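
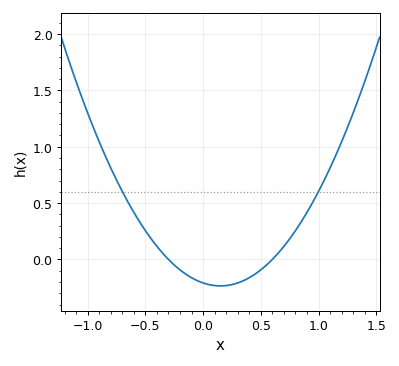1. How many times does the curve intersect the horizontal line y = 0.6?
2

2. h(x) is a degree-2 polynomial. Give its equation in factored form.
y = 1.16(x + 0.3)(x - 0.6)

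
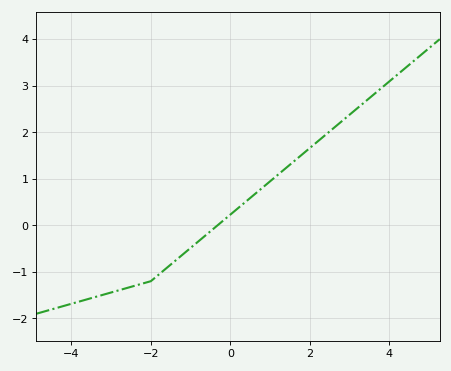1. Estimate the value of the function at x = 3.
2.4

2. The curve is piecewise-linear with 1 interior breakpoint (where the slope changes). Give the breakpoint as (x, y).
(-2, -1.2)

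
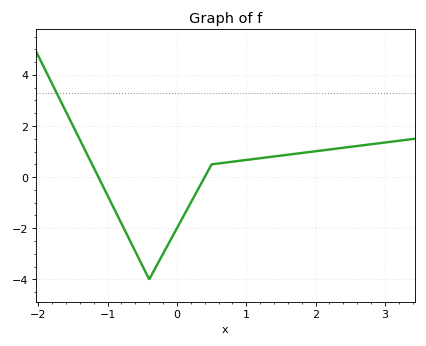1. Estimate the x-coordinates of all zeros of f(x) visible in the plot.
-1.13, 0.4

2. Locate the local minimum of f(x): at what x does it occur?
-0.399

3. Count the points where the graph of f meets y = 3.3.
1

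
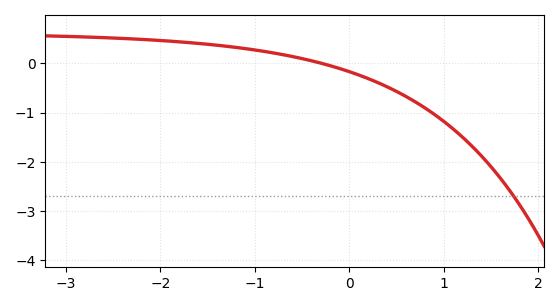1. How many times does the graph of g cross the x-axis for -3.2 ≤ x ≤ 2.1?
1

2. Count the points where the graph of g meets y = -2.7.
1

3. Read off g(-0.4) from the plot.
0.05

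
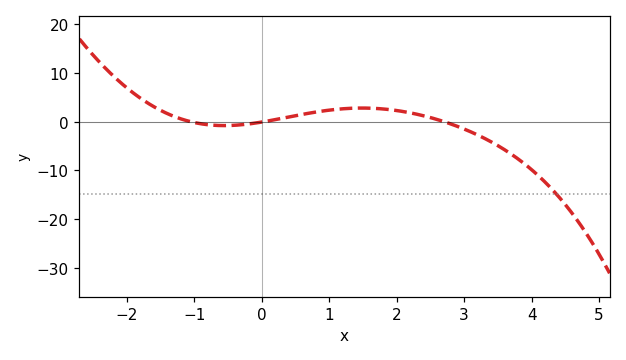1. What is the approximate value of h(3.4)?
-4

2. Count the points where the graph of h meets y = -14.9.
1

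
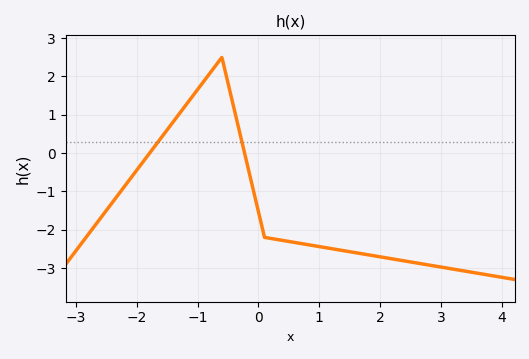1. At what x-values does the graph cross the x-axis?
-1.79, -0.228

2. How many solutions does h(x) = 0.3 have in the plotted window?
2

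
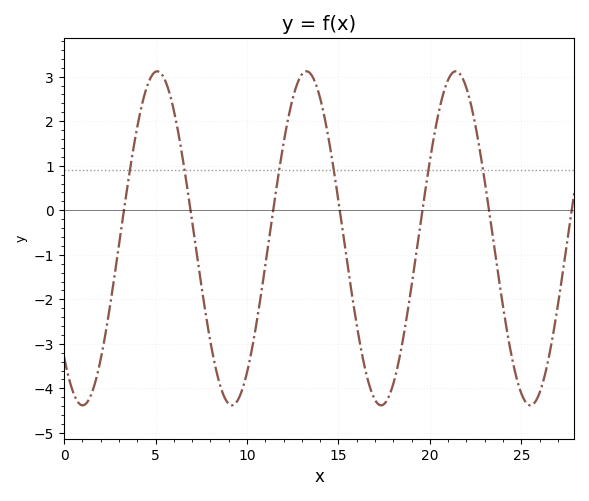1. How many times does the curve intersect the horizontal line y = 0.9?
6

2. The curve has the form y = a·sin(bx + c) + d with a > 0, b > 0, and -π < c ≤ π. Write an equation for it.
y = 3.75sin(0.77x - 2.4) - 0.63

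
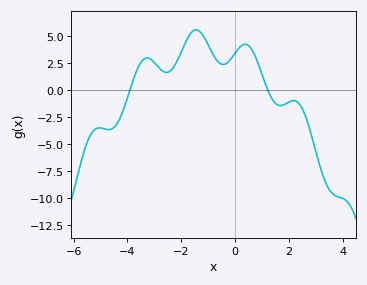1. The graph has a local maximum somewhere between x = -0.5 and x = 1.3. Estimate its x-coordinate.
0.38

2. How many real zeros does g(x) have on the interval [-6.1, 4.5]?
2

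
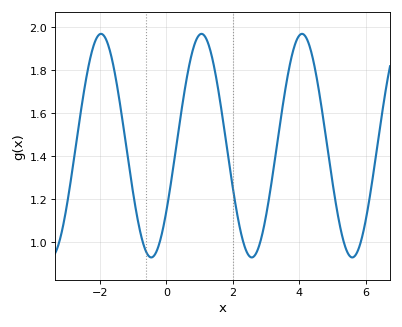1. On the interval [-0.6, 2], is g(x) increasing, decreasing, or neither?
neither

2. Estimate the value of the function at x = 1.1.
1.97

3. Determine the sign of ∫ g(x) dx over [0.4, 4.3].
positive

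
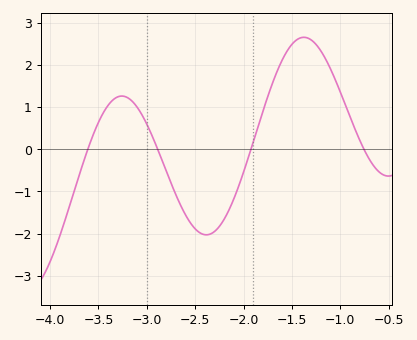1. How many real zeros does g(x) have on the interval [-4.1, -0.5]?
4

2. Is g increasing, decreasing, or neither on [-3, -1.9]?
neither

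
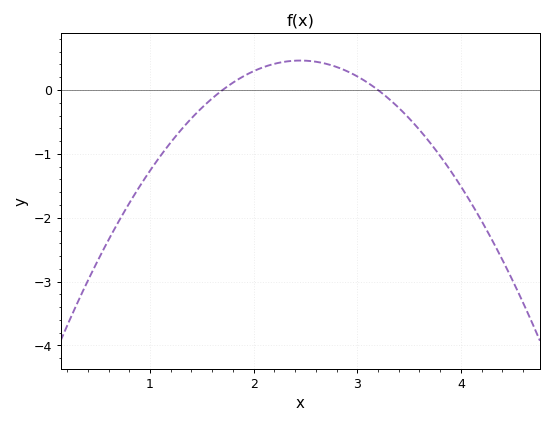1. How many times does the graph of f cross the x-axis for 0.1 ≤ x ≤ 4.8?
2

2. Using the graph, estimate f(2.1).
0.361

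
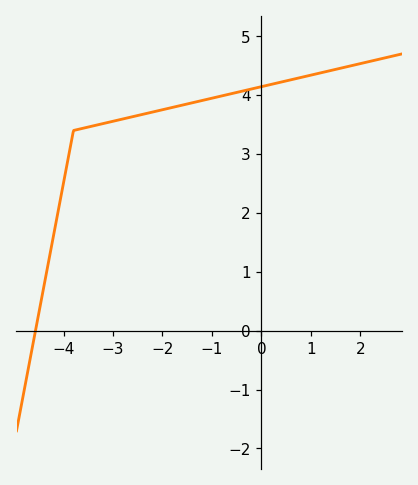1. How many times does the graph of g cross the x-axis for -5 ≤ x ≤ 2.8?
1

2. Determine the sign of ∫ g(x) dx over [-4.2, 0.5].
positive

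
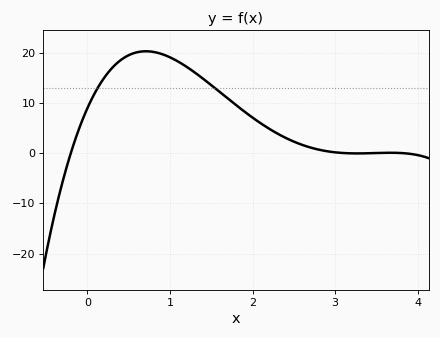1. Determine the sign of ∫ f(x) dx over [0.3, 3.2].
positive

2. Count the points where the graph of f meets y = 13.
2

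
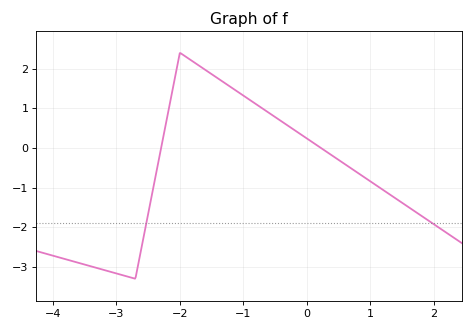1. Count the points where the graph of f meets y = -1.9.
2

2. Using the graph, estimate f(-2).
2.4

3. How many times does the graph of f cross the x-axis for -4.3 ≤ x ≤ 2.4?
2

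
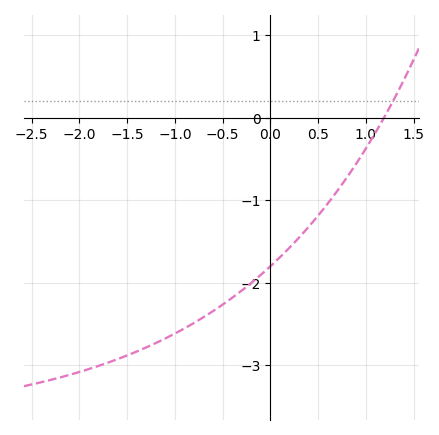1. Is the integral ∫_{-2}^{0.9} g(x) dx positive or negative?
negative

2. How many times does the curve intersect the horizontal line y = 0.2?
1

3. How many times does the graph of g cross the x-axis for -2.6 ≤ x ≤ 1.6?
1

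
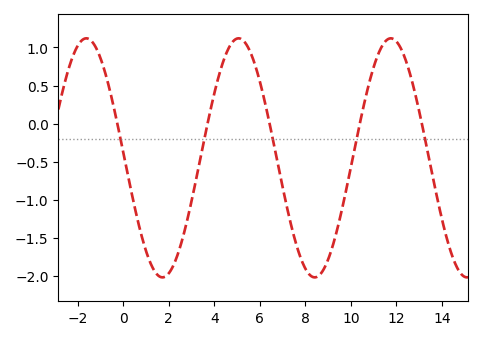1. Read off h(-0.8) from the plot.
0.679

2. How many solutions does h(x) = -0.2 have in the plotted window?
5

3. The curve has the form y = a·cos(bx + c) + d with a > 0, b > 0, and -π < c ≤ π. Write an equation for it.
y = 1.57cos(0.94x + 1.52) - 0.45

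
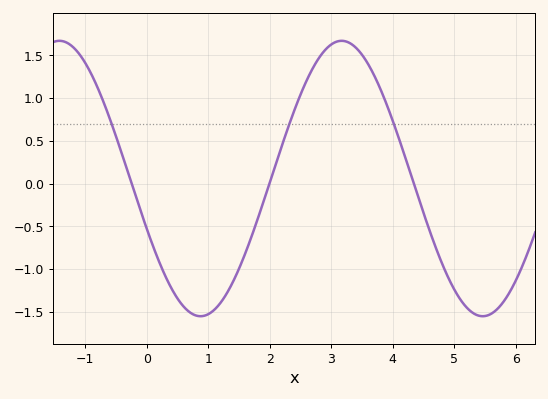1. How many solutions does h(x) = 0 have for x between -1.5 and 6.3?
3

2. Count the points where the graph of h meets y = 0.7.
3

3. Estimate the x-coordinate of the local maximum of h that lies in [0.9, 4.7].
3.17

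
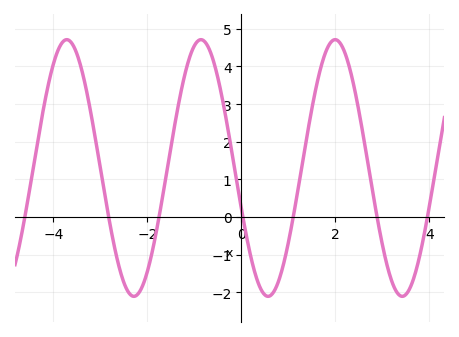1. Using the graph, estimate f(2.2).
4.38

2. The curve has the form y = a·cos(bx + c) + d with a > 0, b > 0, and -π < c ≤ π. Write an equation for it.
y = 3.41cos(2.2x + 1.89) + 1.3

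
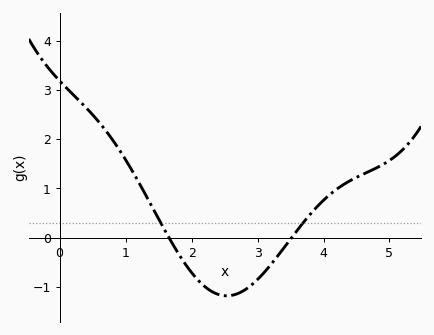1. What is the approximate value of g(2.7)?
-1.14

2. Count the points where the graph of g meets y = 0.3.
2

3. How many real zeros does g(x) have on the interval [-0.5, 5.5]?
2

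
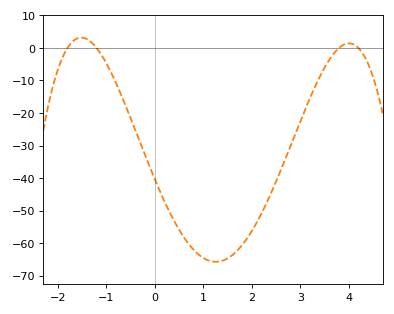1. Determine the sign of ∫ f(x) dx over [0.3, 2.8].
negative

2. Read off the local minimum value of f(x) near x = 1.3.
-66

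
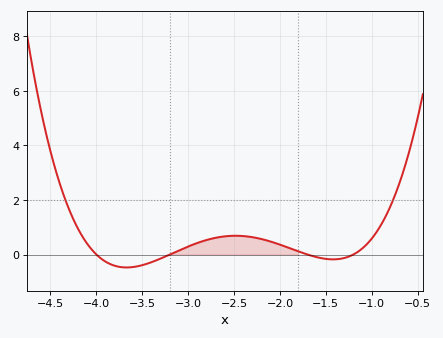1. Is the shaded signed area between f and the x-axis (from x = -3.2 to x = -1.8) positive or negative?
positive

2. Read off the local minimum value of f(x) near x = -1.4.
-0.178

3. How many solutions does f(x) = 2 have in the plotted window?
2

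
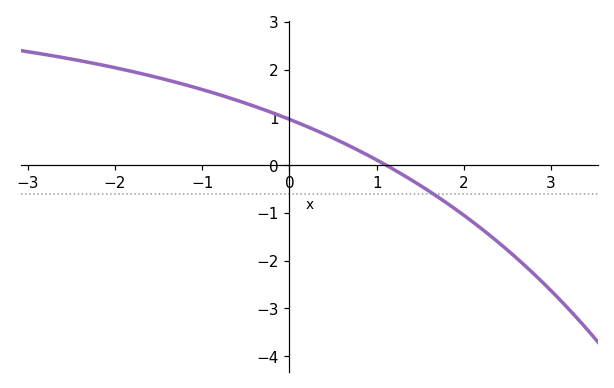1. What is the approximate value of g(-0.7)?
1.42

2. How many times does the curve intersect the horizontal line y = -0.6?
1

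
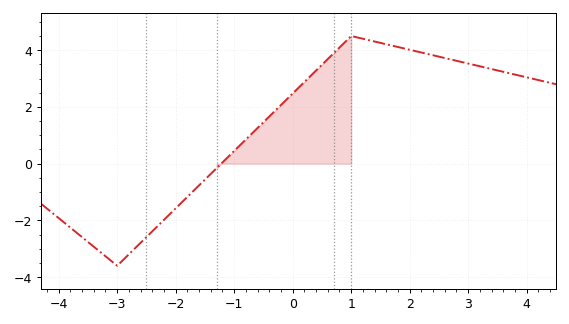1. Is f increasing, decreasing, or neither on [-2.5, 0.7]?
increasing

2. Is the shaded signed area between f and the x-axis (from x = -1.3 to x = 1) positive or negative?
positive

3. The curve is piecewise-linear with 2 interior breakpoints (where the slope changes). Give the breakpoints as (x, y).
(-3, -3.6); (1, 4.5)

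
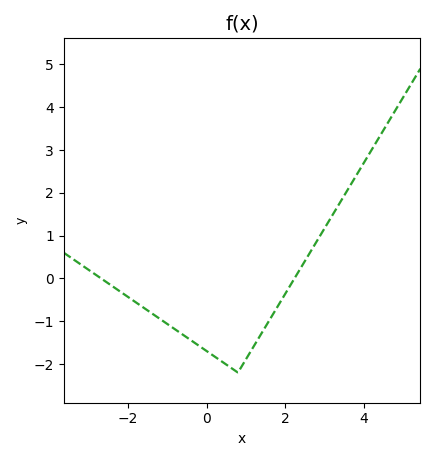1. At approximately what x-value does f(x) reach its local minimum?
0.8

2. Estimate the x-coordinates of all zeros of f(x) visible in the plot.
-2.69, 2.24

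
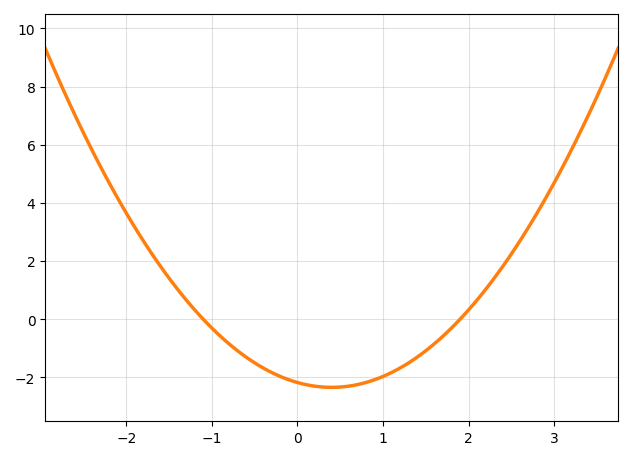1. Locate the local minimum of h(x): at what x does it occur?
0.4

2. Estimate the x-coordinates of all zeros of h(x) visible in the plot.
-1.1, 1.9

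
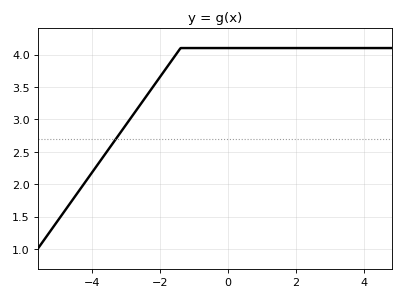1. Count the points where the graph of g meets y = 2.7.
1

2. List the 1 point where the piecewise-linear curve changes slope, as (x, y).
(-1.4, 4.1)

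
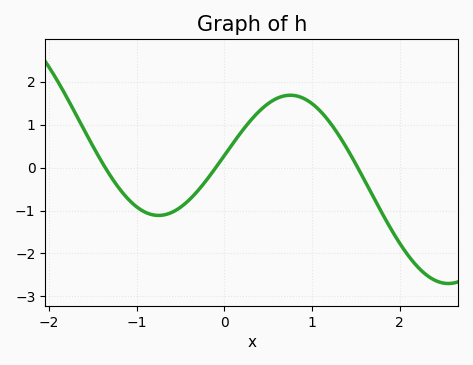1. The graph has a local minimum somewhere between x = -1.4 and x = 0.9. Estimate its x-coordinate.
-0.8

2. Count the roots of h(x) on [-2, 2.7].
3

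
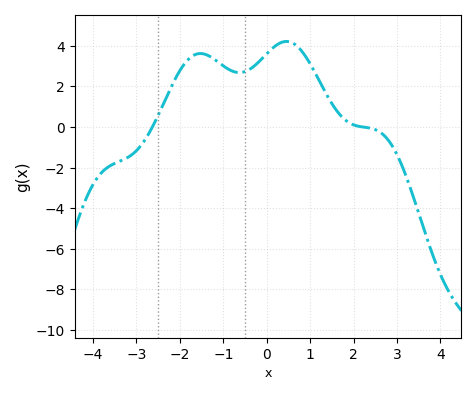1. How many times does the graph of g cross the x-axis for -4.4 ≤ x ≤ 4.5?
2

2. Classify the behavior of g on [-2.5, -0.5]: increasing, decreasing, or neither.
neither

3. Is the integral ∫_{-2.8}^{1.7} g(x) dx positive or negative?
positive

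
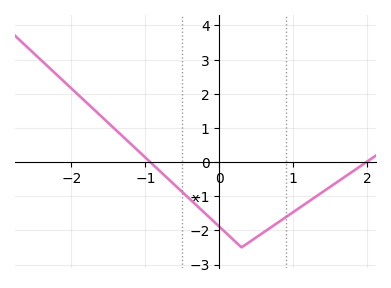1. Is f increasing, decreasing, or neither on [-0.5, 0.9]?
neither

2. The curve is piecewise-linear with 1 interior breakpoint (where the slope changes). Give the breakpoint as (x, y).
(0.3, -2.5)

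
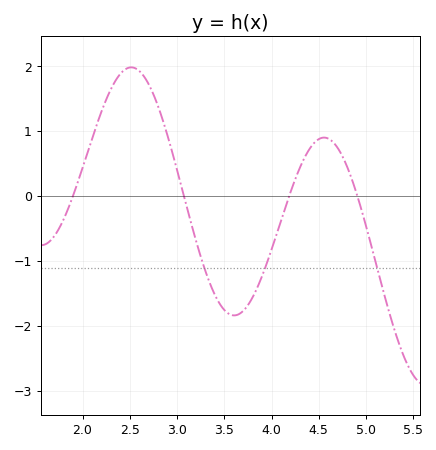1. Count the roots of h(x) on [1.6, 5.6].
4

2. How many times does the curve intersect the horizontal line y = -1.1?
3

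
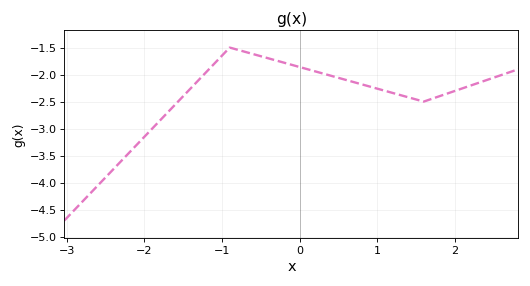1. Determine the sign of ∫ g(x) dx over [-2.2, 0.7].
negative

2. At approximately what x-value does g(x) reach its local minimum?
1.6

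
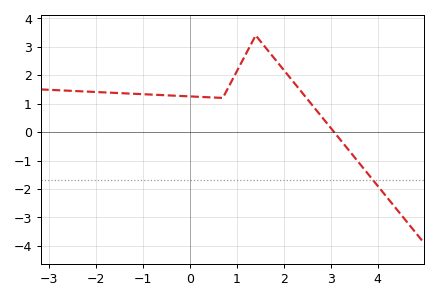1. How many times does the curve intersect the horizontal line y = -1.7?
1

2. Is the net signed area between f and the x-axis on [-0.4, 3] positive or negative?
positive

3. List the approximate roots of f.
3.07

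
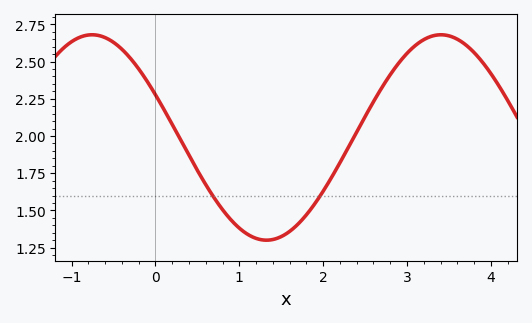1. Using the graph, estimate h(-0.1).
2.36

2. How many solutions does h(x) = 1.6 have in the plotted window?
2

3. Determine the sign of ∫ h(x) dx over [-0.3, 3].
positive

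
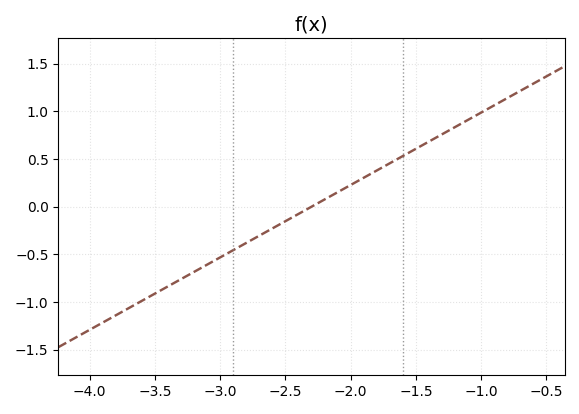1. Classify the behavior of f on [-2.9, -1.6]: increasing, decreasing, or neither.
increasing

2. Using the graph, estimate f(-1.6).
0.55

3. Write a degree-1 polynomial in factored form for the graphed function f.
y = 0.76(x + 2.3)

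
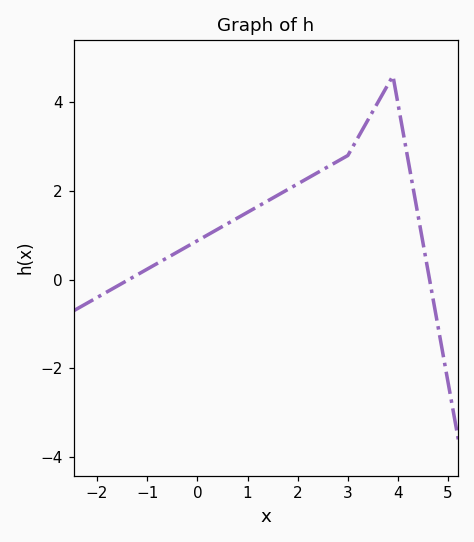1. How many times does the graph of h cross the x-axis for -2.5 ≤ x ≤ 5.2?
2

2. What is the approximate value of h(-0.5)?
0.6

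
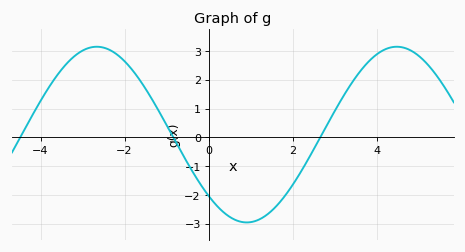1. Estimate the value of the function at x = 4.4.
3.1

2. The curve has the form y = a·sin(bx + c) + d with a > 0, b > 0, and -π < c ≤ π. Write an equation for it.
y = 3.05sin(0.88x - 2.4) + 0.1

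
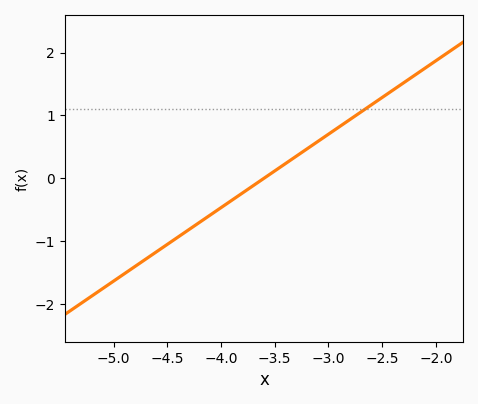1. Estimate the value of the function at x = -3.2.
0.468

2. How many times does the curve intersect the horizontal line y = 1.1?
1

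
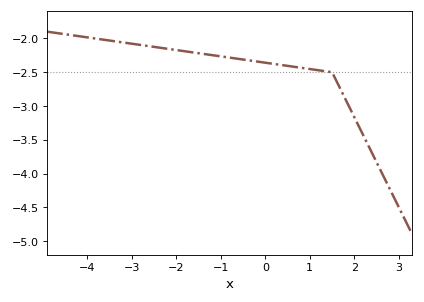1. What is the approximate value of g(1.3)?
-2.48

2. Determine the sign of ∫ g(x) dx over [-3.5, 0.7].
negative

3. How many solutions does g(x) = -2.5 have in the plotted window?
1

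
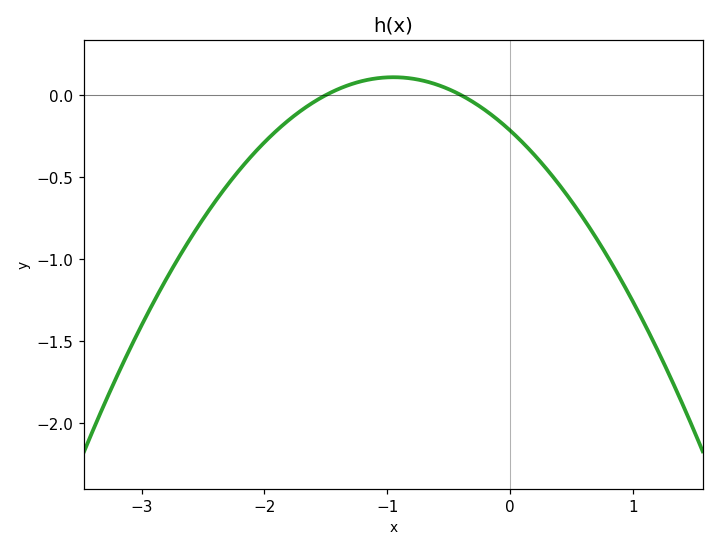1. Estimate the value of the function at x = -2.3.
-0.547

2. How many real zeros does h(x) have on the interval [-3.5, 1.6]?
2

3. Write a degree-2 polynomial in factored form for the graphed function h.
y = -0.36(x + 1.5)(x + 0.4)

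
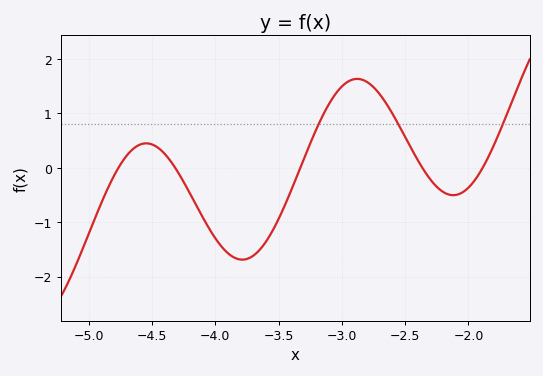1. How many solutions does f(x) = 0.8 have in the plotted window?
3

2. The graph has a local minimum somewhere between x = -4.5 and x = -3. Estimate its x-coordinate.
-3.79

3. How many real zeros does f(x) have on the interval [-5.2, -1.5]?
5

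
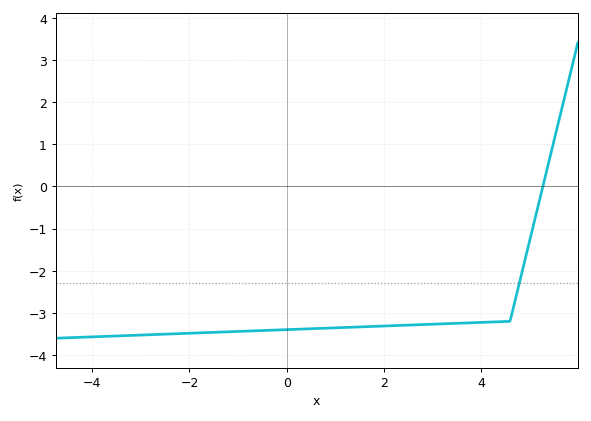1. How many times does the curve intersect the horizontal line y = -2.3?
1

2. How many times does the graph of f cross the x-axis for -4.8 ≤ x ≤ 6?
1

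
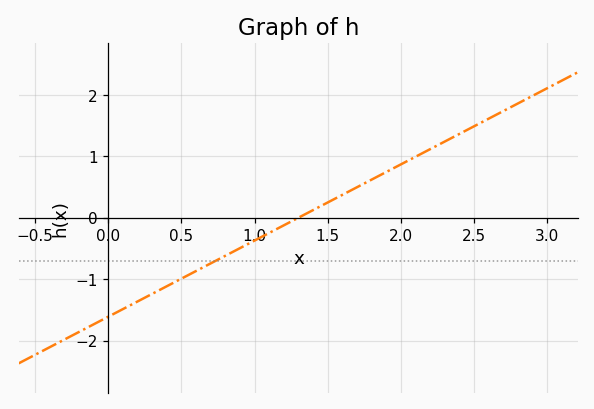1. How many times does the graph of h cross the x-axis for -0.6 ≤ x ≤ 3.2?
1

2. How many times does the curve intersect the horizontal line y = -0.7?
1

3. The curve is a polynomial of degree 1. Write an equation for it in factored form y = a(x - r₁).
y = 1.24(x - 1.3)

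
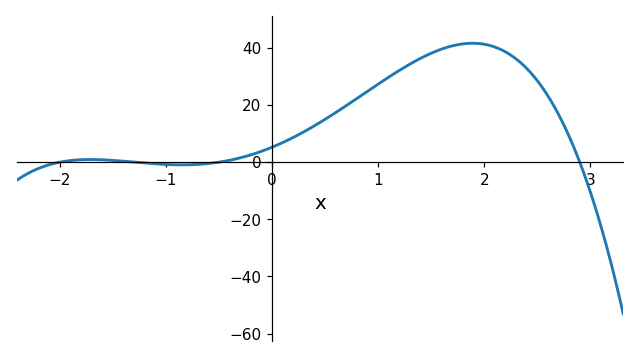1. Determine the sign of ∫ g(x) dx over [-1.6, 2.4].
positive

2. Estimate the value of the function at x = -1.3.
0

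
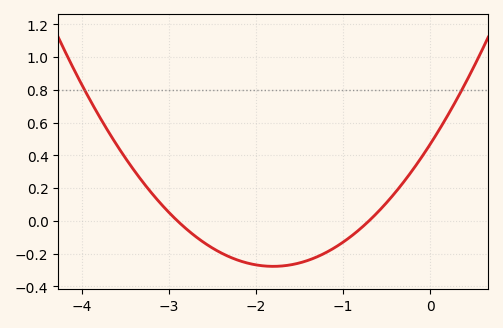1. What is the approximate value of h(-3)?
0.06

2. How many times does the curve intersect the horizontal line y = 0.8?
2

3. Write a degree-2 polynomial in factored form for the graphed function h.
y = 0.23(x + 2.9)(x + 0.7)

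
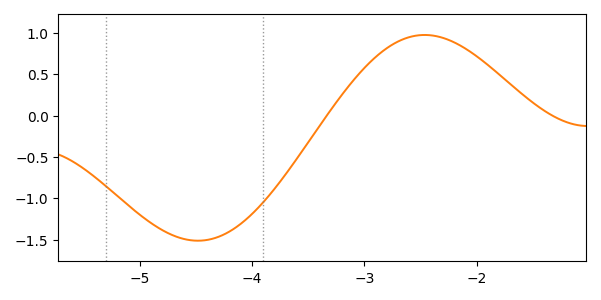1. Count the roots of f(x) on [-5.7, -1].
2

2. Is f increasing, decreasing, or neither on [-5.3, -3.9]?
neither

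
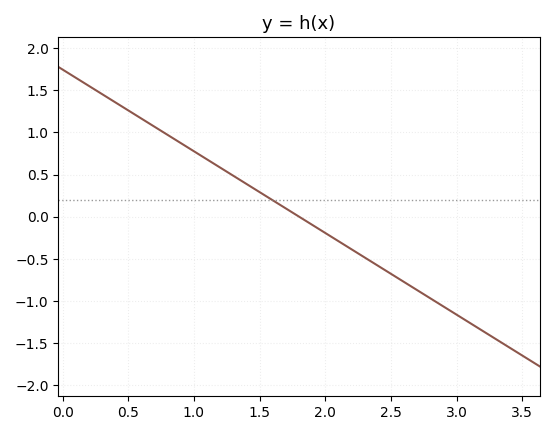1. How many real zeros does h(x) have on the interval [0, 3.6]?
1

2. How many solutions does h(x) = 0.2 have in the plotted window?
1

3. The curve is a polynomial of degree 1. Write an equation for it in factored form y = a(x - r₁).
y = -0.97(x - 1.8)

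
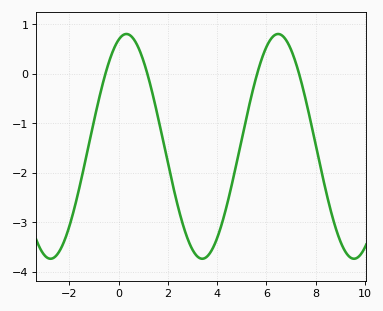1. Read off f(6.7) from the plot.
0.74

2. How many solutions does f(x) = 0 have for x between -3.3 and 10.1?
4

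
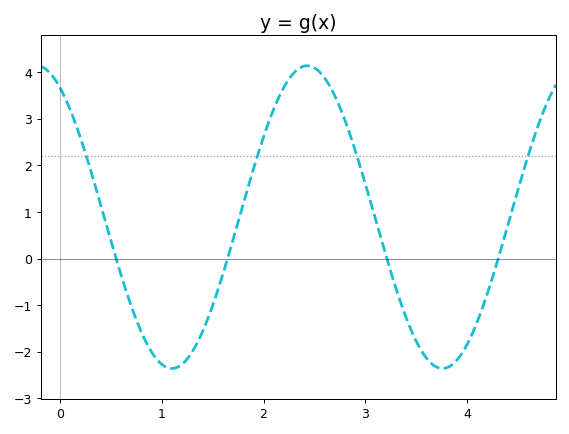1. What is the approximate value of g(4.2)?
-0.8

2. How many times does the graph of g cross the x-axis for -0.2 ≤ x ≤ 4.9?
4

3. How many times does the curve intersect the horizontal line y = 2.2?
4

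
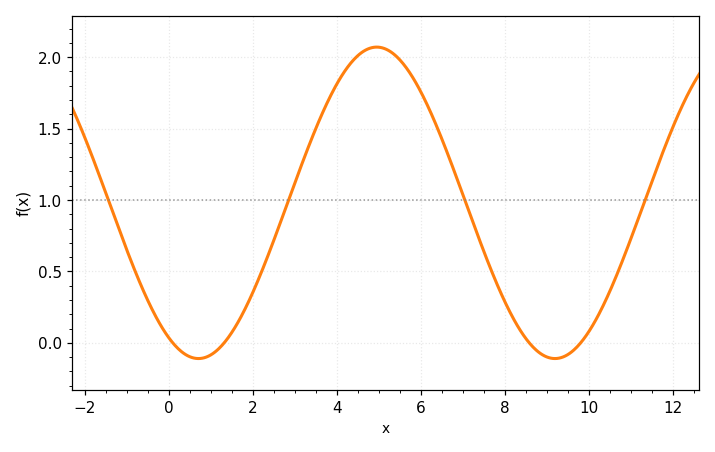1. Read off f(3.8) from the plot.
1.7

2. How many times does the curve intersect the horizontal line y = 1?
4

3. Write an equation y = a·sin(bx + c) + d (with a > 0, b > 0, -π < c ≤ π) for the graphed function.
y = 1.09sin(0.74x - 2.1) + 0.98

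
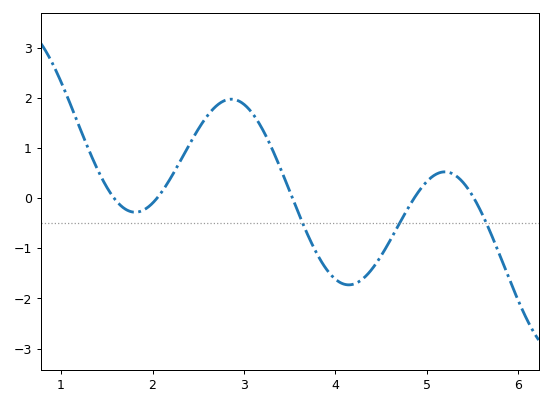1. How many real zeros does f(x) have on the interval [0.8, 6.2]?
5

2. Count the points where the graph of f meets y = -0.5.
3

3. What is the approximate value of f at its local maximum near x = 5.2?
0.5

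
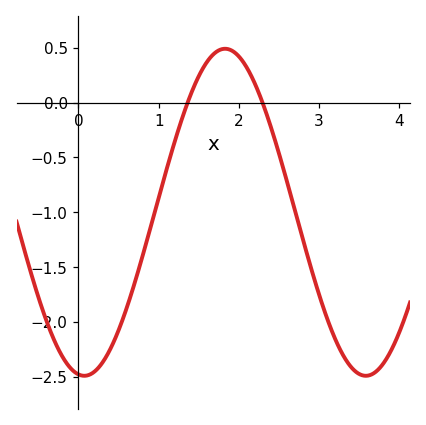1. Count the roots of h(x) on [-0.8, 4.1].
2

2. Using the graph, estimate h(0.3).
-2.37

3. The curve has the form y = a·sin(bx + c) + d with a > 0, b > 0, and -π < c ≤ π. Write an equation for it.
y = 1.49sin(1.79x - 1.7) - 1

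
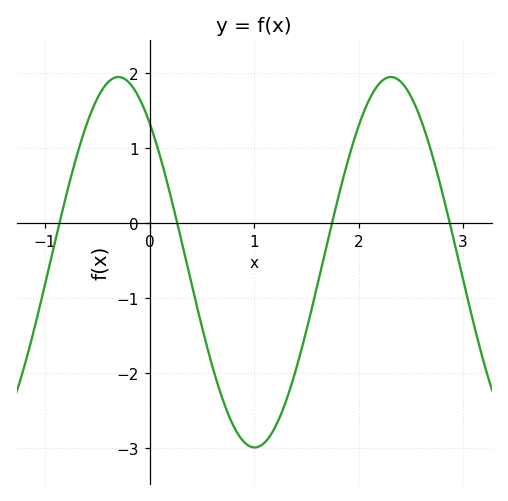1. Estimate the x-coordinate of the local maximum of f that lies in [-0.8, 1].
-0.299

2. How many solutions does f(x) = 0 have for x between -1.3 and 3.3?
4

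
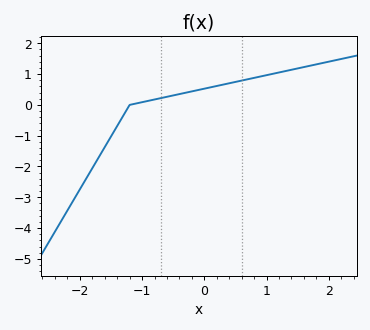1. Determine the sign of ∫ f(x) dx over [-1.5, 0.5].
positive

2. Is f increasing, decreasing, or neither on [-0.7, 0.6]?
increasing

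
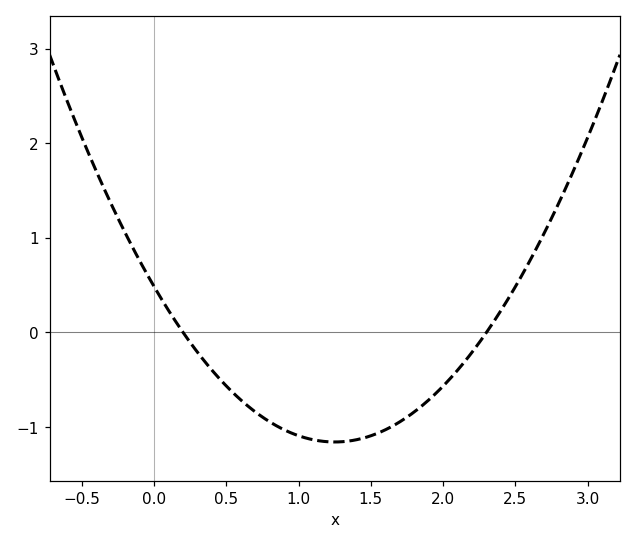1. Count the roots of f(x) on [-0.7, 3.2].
2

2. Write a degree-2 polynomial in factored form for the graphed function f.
y = 1.05(x - 0.2)(x - 2.3)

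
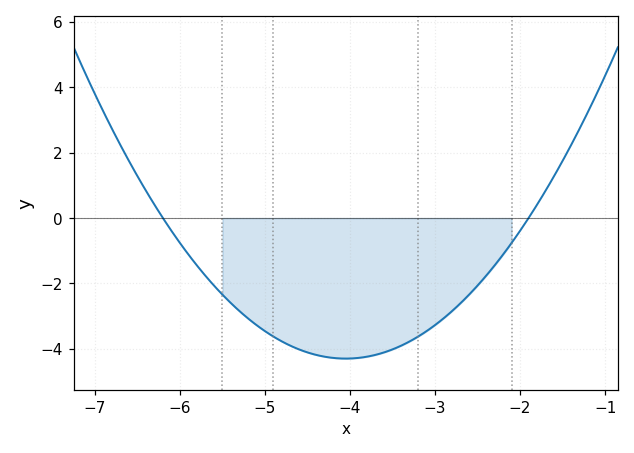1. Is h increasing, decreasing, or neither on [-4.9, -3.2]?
neither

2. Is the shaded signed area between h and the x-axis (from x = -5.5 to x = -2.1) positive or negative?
negative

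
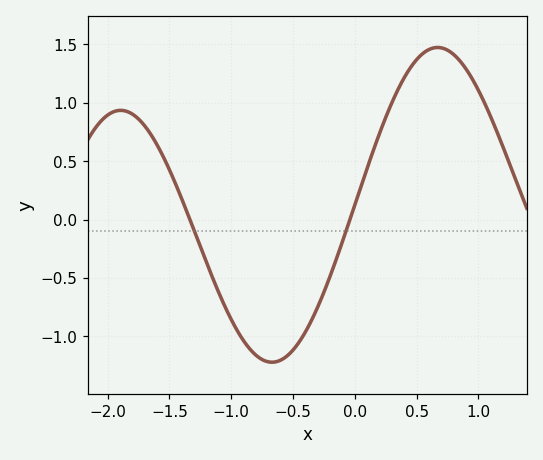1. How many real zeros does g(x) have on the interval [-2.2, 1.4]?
2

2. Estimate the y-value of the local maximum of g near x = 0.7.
1.45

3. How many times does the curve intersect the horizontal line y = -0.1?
2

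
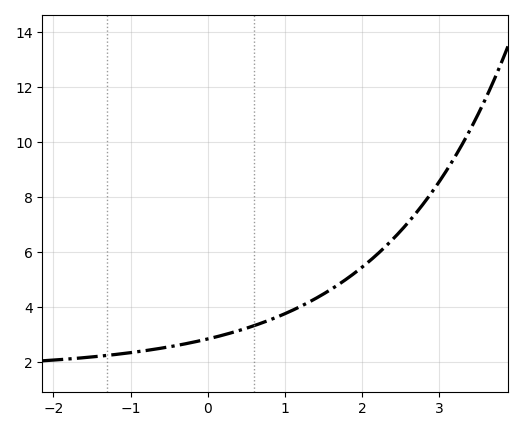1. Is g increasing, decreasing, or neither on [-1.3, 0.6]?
increasing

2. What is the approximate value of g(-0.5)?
2.6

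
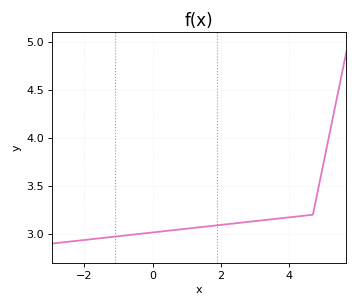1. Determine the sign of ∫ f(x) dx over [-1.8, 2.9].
positive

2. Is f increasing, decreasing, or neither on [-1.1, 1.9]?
increasing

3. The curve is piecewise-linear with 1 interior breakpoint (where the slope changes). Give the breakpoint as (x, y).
(4.7, 3.2)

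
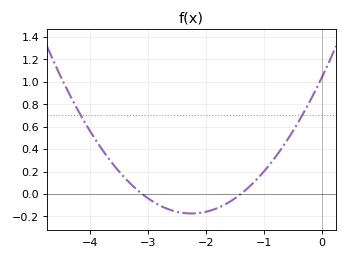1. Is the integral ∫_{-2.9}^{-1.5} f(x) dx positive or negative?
negative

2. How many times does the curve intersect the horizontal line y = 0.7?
2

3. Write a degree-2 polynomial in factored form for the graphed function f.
y = 0.24(x + 3.1)(x + 1.4)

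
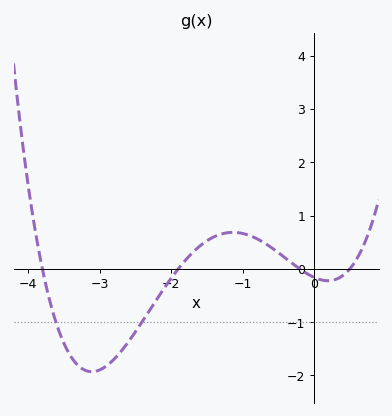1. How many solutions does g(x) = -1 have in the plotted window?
2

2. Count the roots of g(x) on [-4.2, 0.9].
4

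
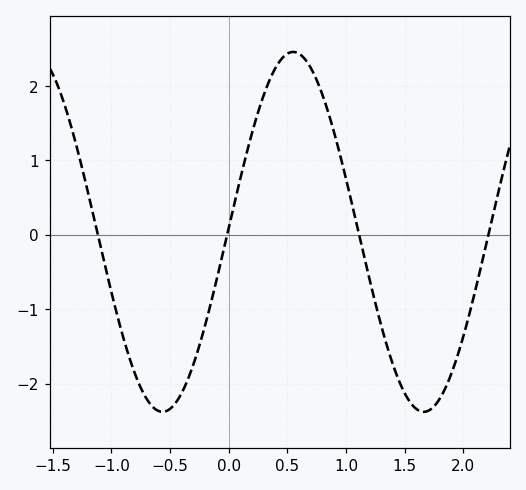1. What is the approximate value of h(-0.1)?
-0.6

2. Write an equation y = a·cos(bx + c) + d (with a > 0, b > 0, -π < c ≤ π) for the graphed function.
y = 2.42cos(2.8x - 1.6) + 0.04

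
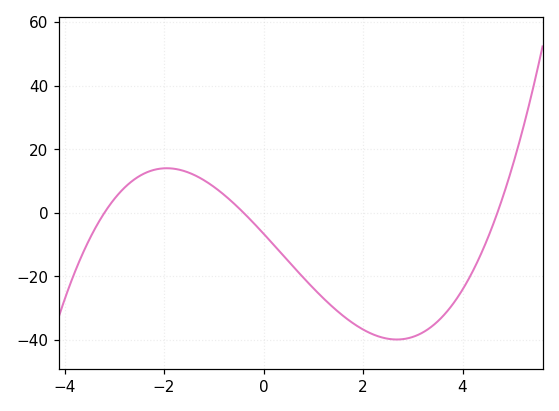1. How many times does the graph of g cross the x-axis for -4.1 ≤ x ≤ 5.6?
3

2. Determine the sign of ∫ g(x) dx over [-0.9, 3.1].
negative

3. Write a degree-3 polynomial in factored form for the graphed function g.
y = 1.09(x + 3.2)(x + 0.4)(x - 4.7)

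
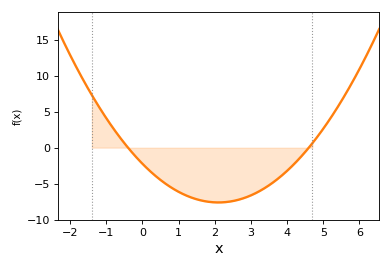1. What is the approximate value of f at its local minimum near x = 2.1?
-7.5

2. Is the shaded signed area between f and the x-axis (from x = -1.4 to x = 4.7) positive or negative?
negative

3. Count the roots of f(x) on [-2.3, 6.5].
2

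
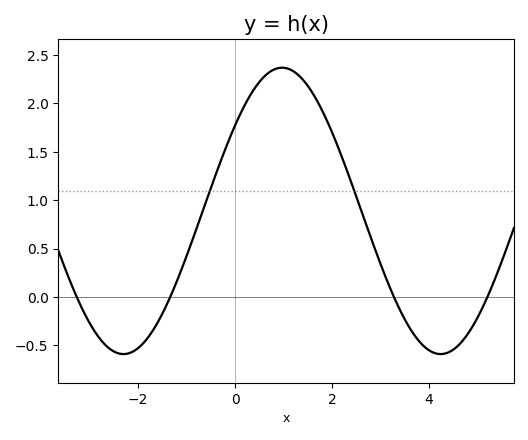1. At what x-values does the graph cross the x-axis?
-3.27, -1.34, 3.28, 5.21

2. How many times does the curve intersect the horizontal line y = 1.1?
2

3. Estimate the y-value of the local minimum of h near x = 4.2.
-0.59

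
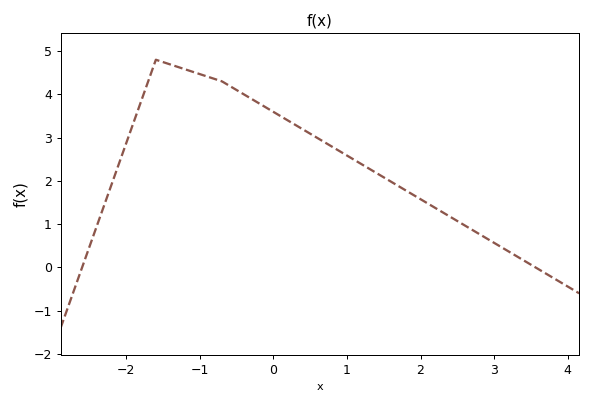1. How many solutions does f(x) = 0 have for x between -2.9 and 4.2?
2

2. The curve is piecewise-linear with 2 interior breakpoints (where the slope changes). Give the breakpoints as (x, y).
(-1.6, 4.8); (-0.7, 4.3)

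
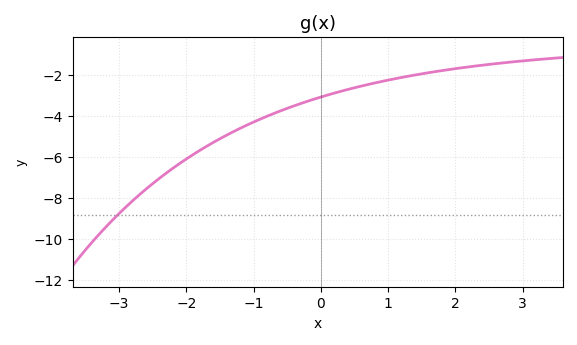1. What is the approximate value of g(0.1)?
-3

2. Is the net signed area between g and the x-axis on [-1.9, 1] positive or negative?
negative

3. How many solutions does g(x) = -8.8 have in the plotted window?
1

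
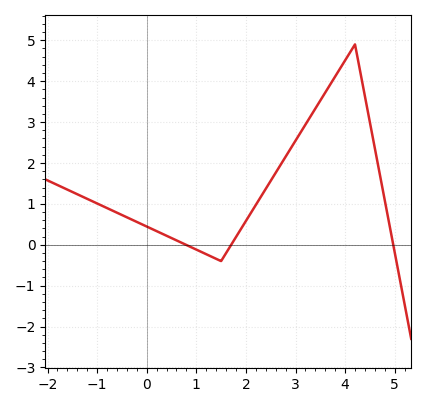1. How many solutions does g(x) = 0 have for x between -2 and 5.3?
3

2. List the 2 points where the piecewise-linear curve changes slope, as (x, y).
(1.5, -0.4); (4.2, 4.9)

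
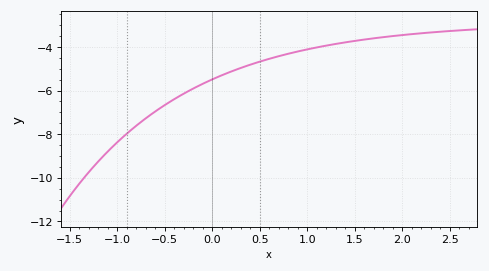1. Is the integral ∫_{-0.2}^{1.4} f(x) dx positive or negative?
negative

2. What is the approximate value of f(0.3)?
-4.97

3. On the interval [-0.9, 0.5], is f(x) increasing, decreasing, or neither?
increasing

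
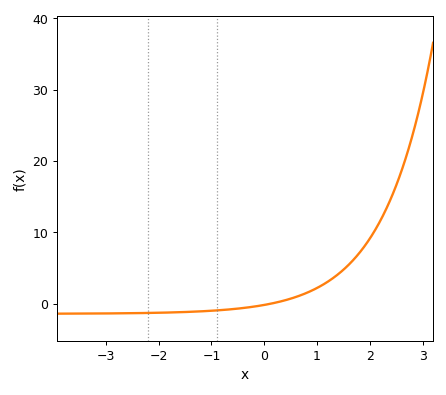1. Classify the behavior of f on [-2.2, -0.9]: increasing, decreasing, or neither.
increasing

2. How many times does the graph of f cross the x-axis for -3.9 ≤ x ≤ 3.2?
1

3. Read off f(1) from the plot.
2.23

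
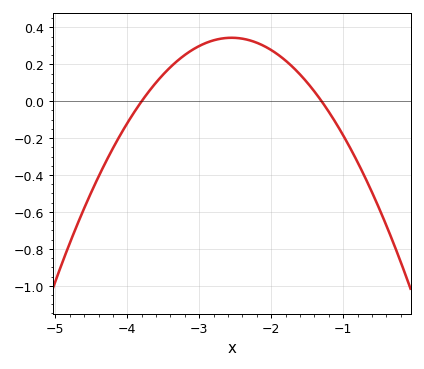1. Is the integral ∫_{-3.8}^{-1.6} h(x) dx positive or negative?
positive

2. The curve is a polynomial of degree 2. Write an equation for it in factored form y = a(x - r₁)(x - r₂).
y = -0.22(x + 3.8)(x + 1.3)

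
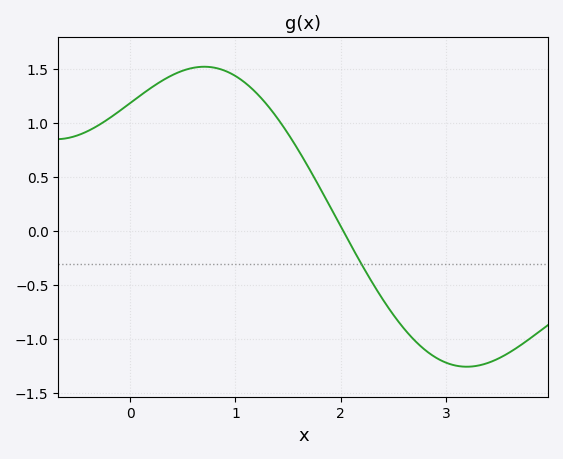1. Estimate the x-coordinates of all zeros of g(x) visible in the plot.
2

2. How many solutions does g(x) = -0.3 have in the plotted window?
1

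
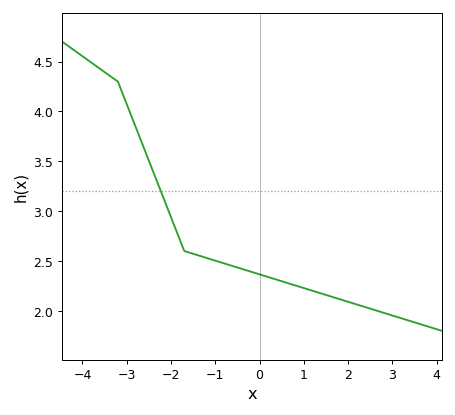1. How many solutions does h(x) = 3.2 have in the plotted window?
1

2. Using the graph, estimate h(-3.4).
4.36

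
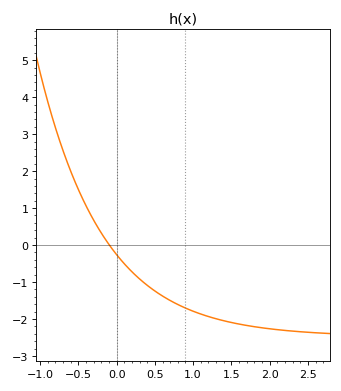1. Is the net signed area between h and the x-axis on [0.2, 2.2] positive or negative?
negative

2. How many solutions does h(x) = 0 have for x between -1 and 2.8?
1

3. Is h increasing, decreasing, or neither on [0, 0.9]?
decreasing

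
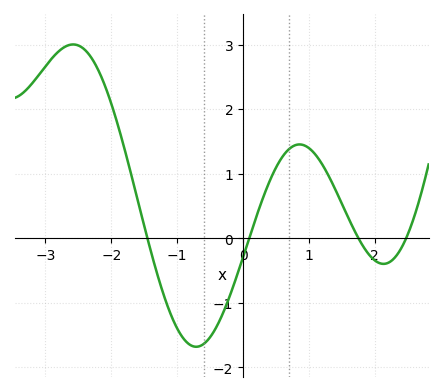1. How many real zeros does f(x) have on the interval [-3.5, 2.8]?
4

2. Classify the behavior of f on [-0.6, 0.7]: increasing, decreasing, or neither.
increasing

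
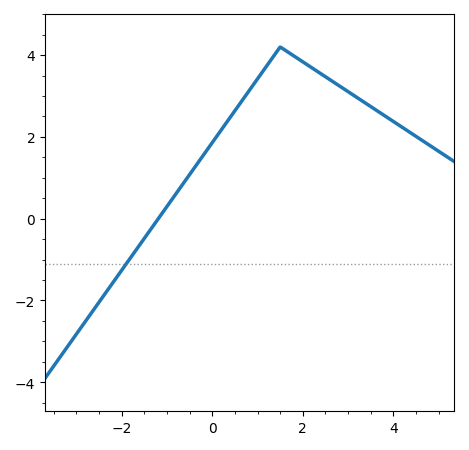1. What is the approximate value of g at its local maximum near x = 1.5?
4.2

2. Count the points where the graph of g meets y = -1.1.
1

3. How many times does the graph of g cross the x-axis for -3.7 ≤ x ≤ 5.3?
1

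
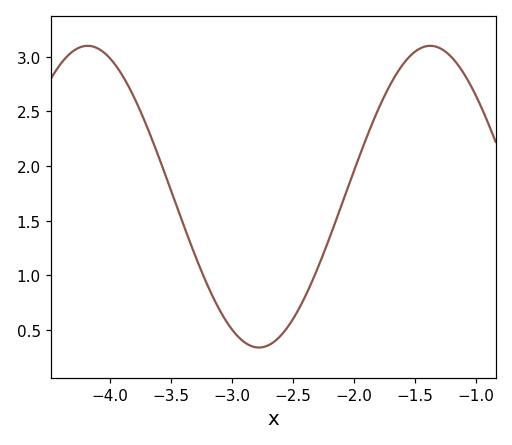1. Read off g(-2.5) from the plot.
0.6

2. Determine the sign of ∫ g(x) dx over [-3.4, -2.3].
positive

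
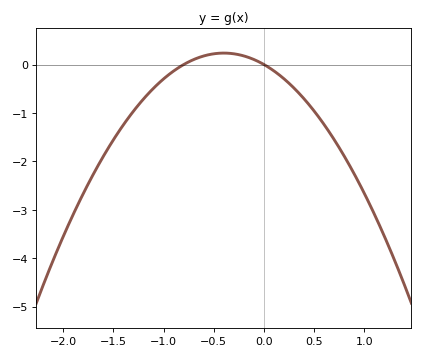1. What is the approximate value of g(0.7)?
-1.6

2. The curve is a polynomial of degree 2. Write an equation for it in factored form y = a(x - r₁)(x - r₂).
y = -1.48(x + 0.8)(x - 0)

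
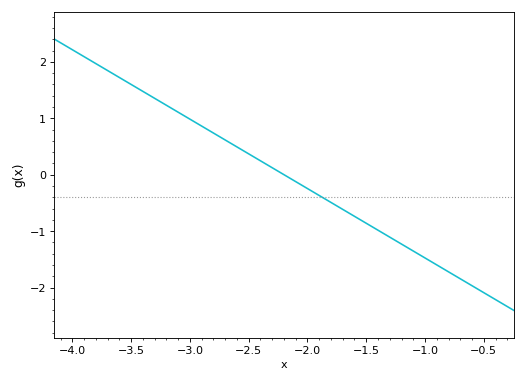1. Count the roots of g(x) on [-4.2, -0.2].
1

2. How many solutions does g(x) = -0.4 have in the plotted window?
1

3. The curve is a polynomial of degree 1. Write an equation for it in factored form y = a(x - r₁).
y = -1.23(x + 2.2)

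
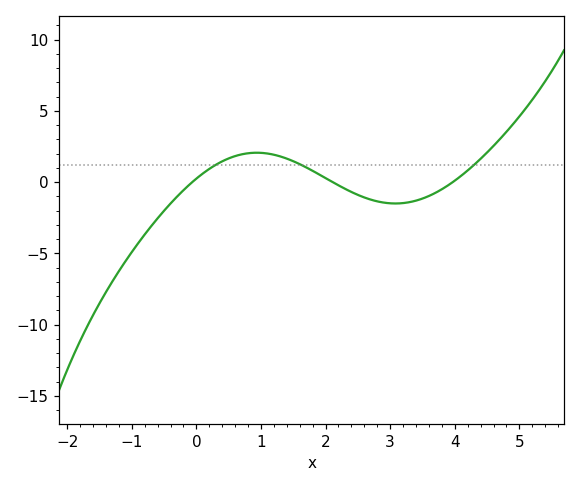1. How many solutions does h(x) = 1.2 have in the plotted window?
3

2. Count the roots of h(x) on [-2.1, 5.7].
3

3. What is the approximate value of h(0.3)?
1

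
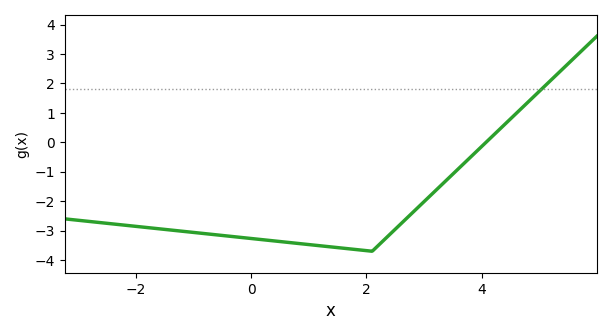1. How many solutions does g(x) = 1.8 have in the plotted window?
1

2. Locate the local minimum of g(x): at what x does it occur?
2.2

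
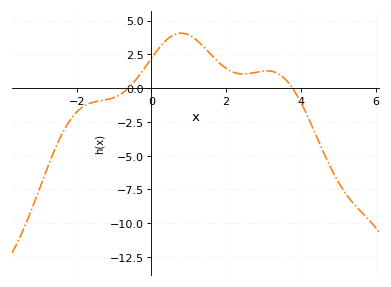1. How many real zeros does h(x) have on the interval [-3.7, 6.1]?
2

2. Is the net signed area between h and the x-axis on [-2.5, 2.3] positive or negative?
positive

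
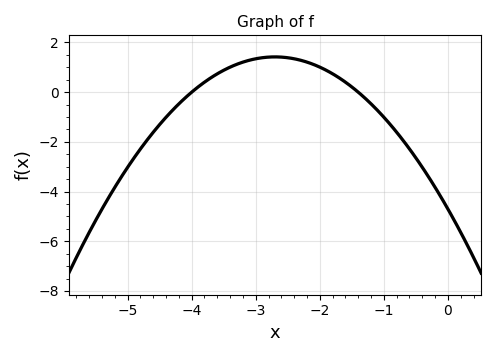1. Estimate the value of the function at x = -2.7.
1.4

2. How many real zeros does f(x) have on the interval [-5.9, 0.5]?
2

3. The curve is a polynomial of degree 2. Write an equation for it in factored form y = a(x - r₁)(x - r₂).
y = -0.84(x + 4)(x + 1.4)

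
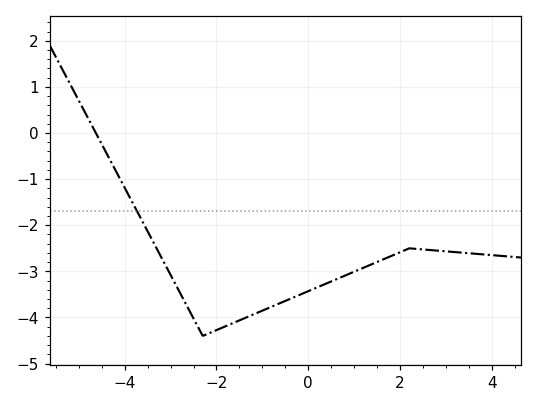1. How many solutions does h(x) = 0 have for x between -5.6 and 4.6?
1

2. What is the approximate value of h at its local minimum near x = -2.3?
-4.4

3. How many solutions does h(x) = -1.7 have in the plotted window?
1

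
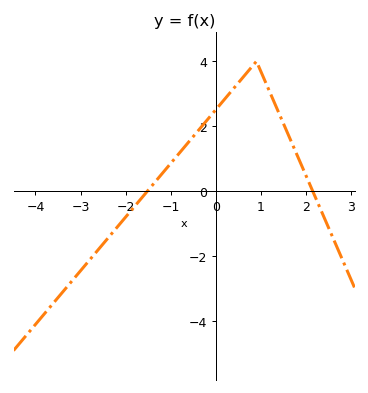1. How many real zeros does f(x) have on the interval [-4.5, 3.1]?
2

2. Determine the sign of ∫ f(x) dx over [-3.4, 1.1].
positive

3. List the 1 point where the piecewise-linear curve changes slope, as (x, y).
(0.9, 4)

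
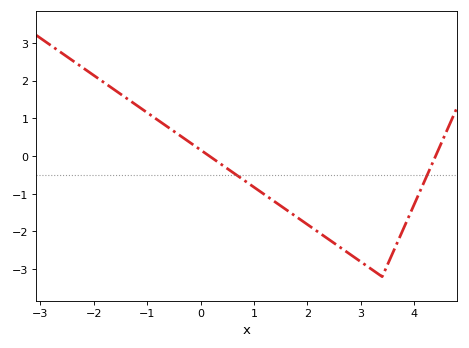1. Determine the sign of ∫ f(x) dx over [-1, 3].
negative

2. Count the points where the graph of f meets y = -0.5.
2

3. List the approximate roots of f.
0.163, 4.4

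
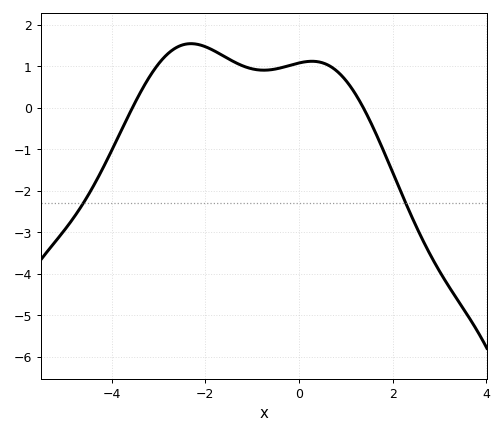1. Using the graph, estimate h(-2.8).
1.3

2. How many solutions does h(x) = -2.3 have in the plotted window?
2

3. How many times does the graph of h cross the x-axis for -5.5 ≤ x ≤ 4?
2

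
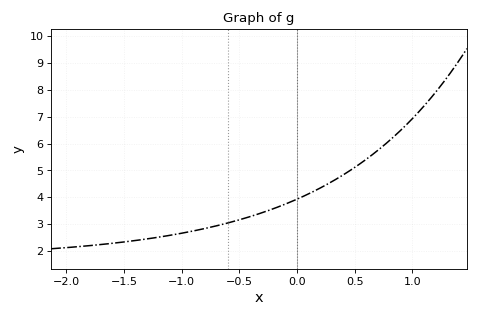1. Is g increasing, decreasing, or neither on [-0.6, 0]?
increasing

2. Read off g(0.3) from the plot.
4.58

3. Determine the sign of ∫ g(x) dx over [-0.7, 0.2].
positive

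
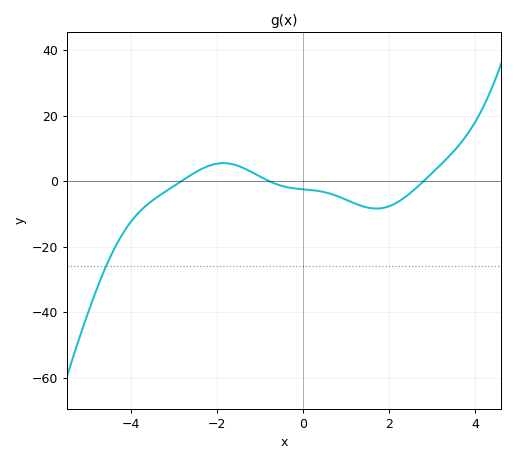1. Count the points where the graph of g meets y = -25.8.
1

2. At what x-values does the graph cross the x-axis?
-2.83, -0.781, 2.79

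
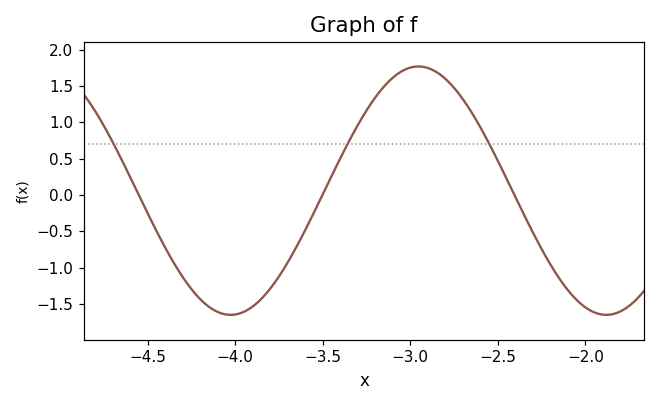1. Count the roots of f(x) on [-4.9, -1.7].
3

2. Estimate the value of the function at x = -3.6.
-0.484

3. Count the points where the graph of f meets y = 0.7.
3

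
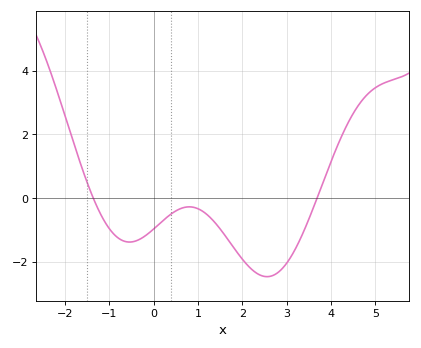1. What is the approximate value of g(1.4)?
-0.8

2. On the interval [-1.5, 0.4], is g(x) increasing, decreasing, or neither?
neither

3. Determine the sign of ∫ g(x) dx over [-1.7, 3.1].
negative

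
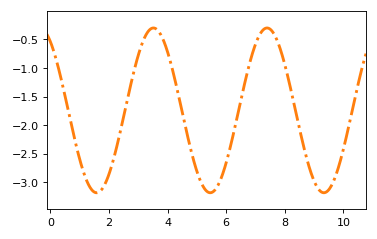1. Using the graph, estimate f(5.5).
-3.2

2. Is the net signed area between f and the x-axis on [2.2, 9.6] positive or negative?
negative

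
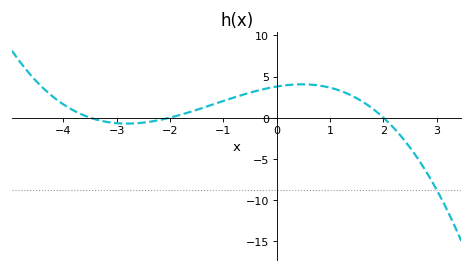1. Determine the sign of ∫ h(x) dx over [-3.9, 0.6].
positive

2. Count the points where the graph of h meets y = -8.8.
1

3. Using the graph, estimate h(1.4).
2.7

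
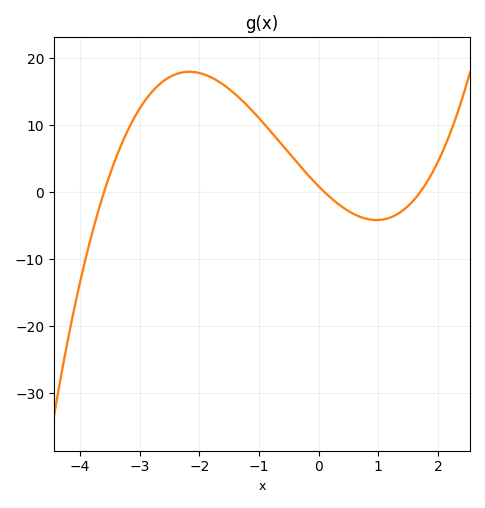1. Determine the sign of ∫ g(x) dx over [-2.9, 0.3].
positive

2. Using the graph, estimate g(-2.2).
18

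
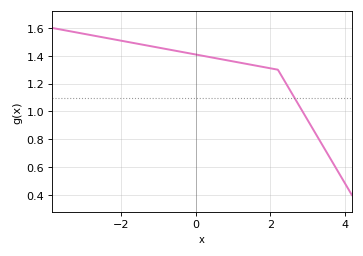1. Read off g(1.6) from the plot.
1.33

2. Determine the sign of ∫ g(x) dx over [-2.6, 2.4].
positive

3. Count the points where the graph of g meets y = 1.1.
1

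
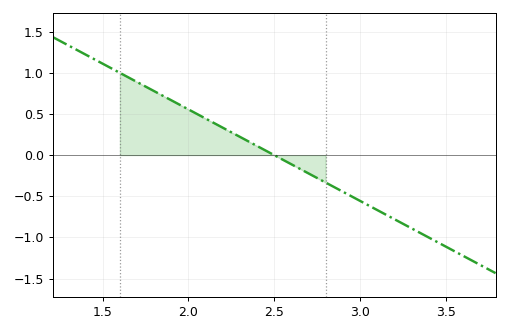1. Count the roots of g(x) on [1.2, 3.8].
1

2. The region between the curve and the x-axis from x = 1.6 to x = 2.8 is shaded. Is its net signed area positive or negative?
positive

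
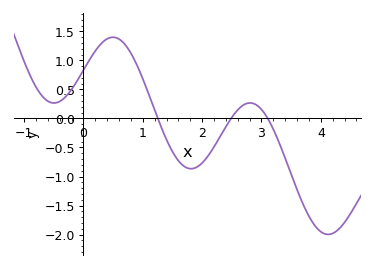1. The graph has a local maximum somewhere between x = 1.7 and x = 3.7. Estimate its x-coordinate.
2.81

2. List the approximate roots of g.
1.25, 2.49, 3.11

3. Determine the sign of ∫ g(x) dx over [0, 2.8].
positive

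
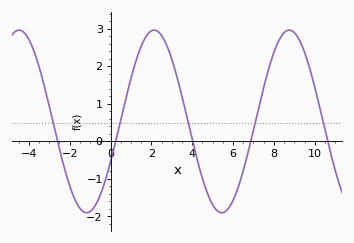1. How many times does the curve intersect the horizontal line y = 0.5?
5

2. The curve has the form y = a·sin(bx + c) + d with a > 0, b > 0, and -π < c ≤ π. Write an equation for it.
y = 2.43sin(0.95x - 0.46) + 0.53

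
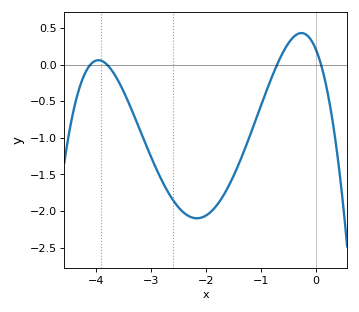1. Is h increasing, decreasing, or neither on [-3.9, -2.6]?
decreasing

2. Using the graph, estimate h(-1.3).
-1.18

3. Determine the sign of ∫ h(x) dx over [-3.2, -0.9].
negative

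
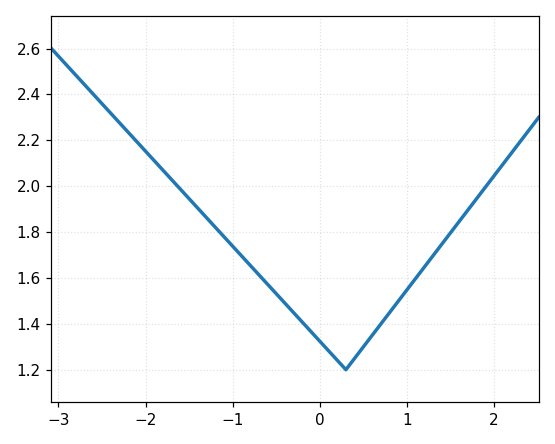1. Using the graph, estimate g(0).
1.32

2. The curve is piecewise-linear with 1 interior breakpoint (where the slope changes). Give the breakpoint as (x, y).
(0.3, 1.2)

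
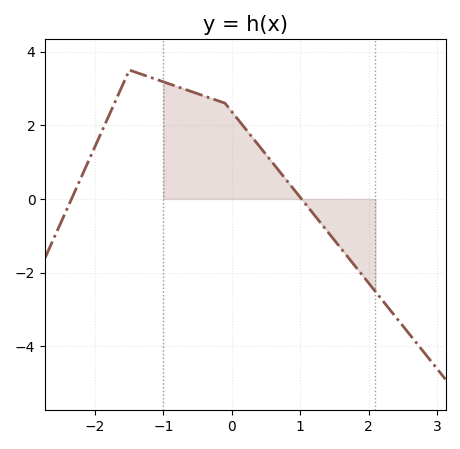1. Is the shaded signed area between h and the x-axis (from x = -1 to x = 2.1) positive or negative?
positive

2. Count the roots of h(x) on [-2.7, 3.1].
2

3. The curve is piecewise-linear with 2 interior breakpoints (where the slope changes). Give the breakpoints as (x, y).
(-1.5, 3.5); (-0.1, 2.6)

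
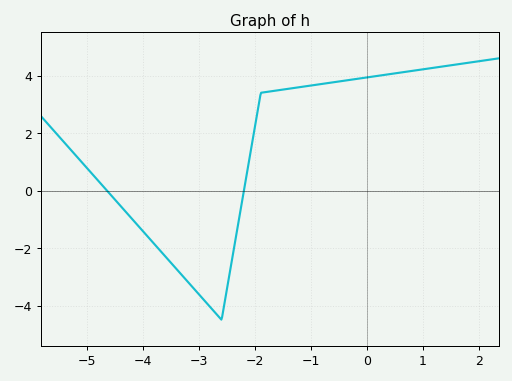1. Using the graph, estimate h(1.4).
4.4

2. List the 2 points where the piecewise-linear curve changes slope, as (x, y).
(-2.6, -4.5); (-1.9, 3.4)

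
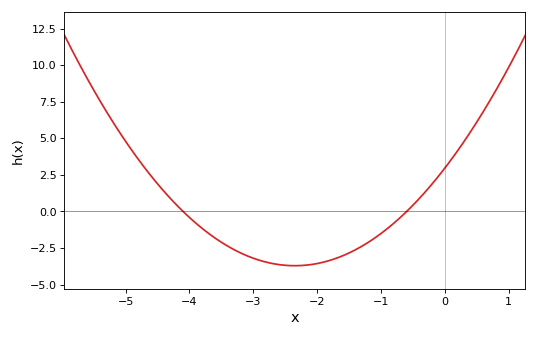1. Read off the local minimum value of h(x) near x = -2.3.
-3.8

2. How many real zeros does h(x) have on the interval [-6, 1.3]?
2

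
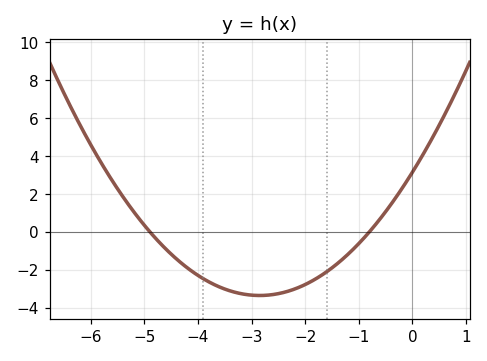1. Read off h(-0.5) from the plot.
1.06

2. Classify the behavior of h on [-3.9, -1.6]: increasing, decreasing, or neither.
neither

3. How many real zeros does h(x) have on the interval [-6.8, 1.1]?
2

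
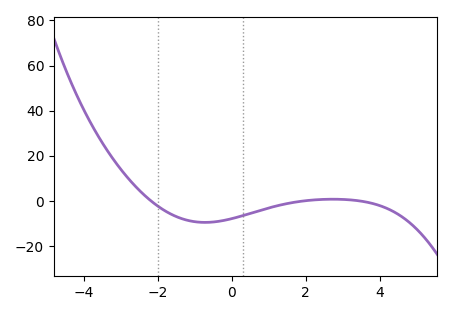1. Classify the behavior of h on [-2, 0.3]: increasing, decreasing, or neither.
neither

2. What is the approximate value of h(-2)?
-2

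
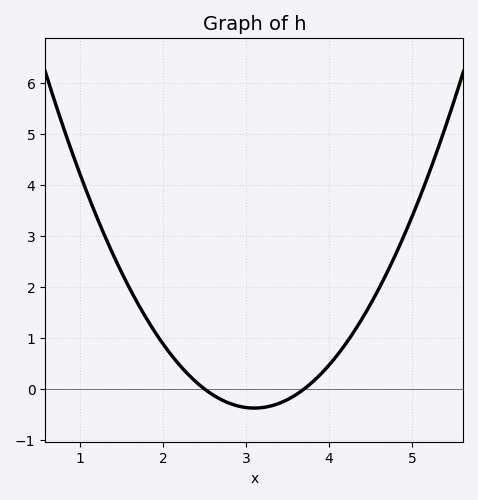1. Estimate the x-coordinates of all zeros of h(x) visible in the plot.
2.5, 3.7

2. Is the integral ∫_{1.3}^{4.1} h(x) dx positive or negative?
positive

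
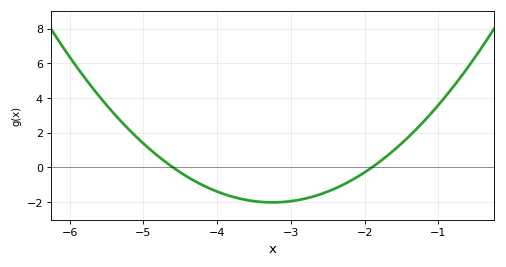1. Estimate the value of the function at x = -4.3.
-0.799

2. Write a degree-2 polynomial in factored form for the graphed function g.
y = 1.11(x + 4.6)(x + 1.9)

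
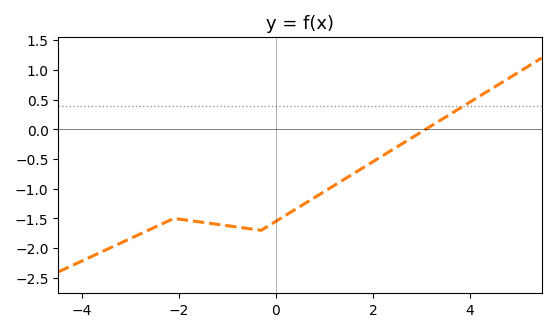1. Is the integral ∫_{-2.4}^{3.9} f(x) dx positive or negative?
negative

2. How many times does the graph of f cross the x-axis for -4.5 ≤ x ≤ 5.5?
1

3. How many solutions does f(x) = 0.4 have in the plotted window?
1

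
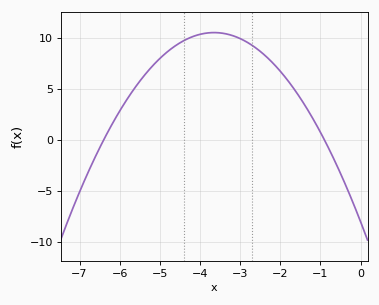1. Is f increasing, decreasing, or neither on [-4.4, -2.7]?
neither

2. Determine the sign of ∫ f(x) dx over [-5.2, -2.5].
positive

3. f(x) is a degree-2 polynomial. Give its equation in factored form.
y = -1.39(x + 6.4)(x + 0.9)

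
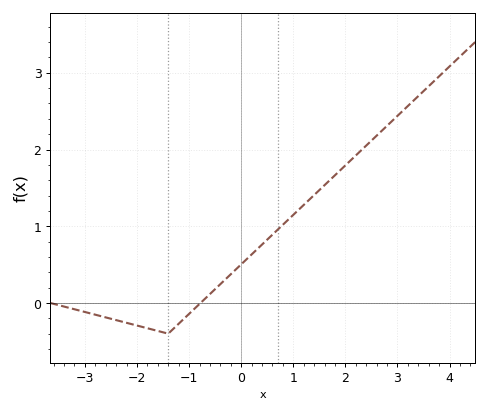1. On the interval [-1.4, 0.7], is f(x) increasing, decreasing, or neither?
increasing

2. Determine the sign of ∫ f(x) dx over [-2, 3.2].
positive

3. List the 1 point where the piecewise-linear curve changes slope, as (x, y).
(-1.4, -0.4)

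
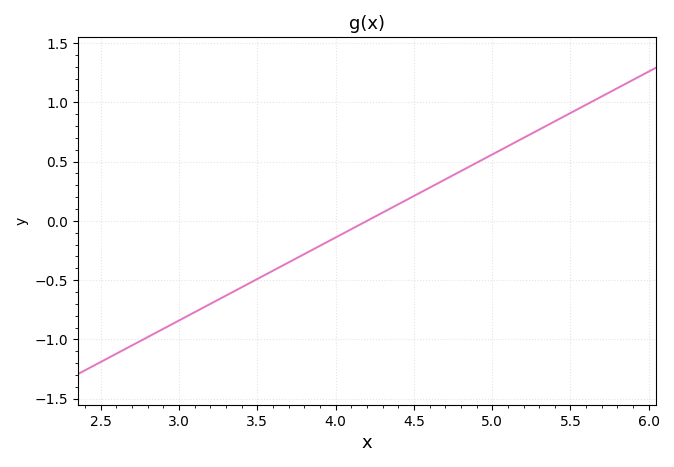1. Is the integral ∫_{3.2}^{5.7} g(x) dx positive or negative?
positive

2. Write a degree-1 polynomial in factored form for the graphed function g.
y = 0.7(x - 4.2)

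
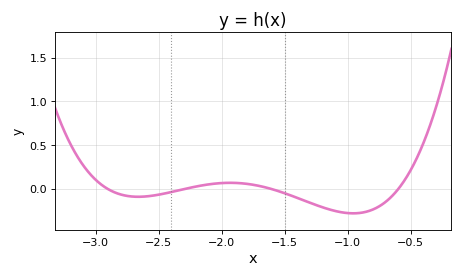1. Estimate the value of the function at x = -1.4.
-0.1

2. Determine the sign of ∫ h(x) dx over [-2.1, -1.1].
negative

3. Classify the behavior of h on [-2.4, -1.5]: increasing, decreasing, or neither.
neither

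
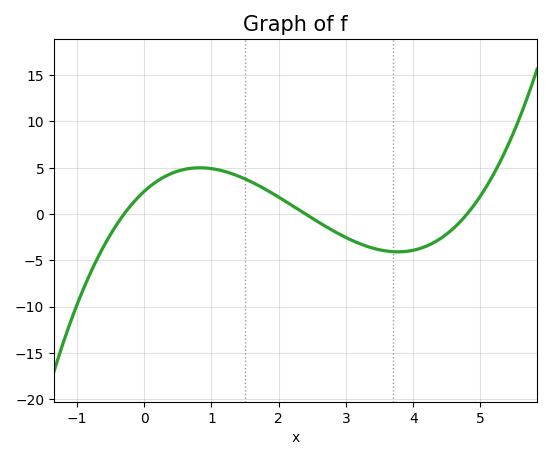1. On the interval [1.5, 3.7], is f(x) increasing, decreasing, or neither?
decreasing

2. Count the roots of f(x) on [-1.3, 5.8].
3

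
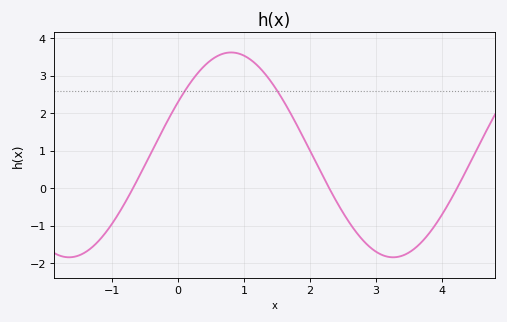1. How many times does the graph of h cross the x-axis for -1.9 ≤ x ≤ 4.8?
3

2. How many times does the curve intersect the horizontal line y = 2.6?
2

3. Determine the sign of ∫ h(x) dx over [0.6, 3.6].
positive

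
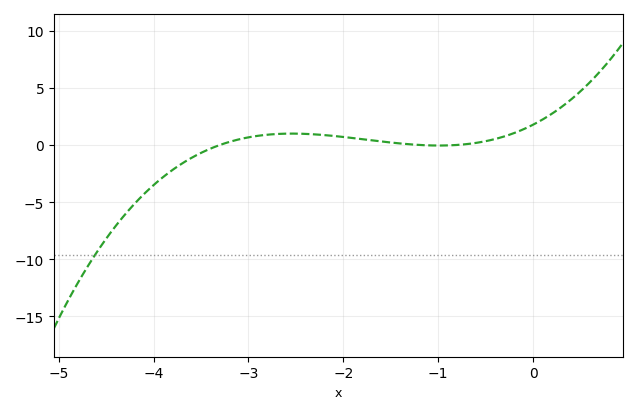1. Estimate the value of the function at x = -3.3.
0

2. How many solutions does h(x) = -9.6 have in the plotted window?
1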